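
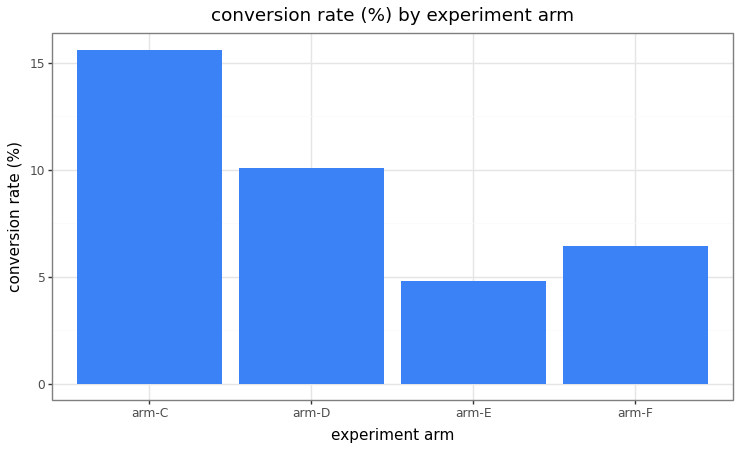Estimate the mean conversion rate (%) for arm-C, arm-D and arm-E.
≈ 10

(16 + 10 + 4) / 3 ≈ 10.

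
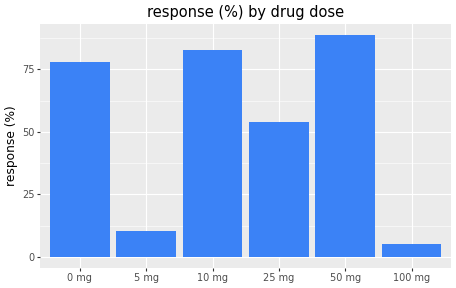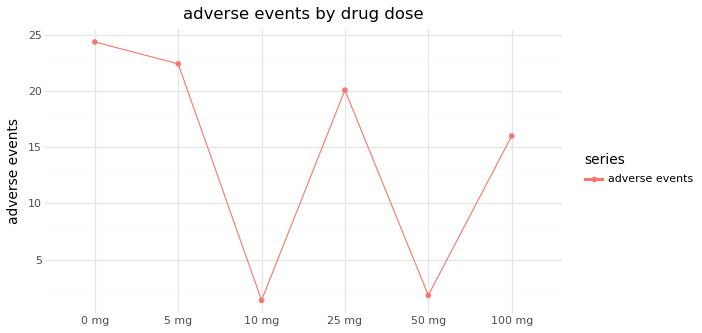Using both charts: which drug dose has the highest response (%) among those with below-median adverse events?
50 mg

Chart 2 median adverse events ≈ 20; below-median drug doses: 10 mg, 50 mg, 100 mg. Among those, 50 mg has the highest response (%) (≈ 90).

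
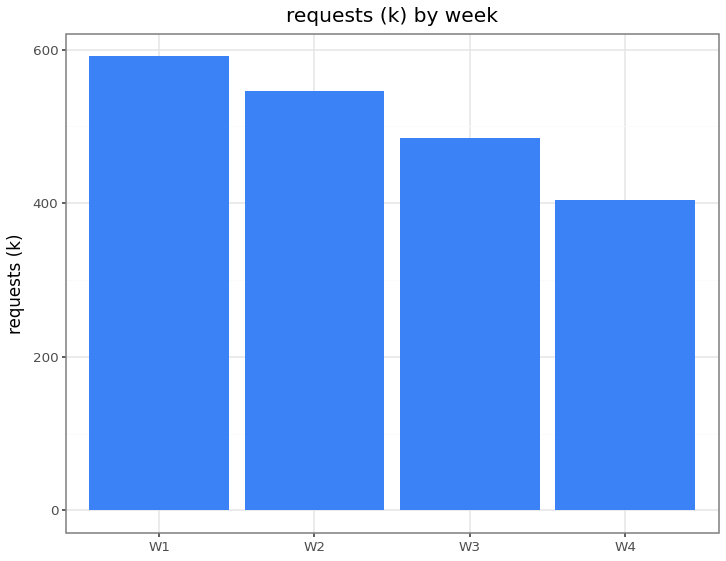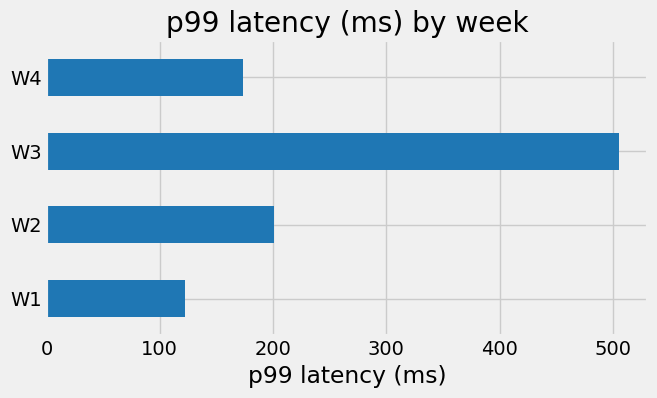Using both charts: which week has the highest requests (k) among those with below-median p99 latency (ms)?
W1

Chart 2 median p99 latency (ms) ≈ 200; below-median weeks: W1, W4. Among those, W1 has the highest requests (k) (≈ 600).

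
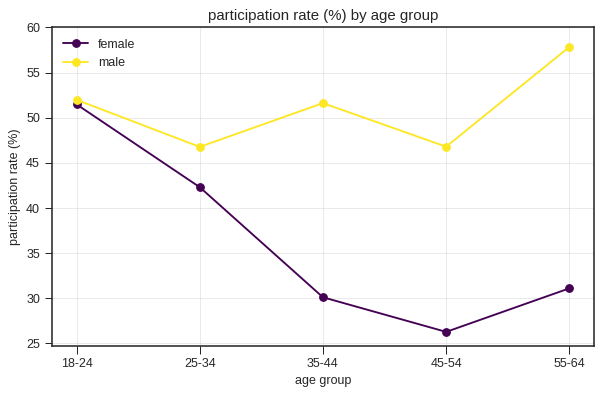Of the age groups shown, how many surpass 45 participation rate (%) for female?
1

Above 45: 18-24.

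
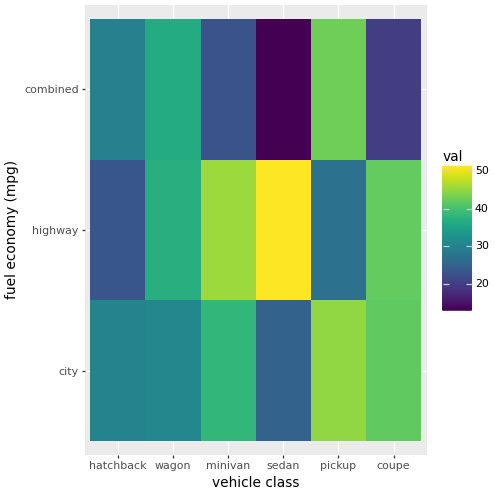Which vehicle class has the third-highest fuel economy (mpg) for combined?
Top 4 for combined: pickup ≈ 45, wagon ≈ 35, hatchback ≈ 30, minivan ≈ 25.

hatchback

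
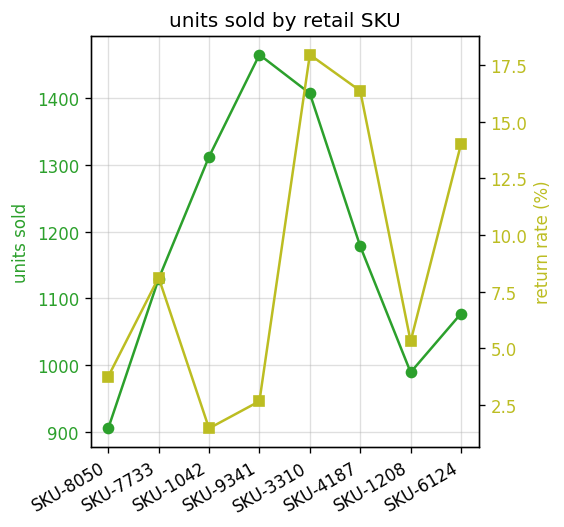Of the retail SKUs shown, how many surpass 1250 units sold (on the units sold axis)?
3

Above 1250: SKU-1042, SKU-9341, SKU-3310.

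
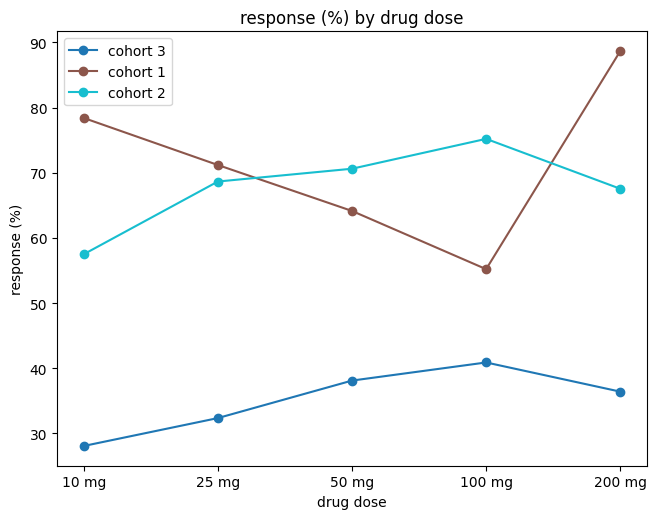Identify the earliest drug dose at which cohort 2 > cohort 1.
25 mg: cohort 2 ≈ 70 vs cohort 1 ≈ 70 (not yet); 50 mg: cohort 2 ≈ 70 vs cohort 1 ≈ 60 (first crossover).

50 mg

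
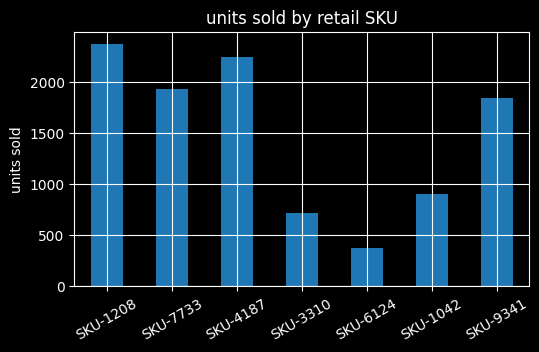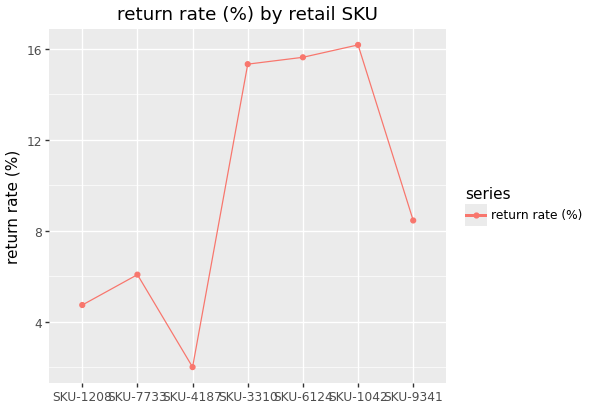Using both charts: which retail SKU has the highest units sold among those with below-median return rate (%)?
Chart 2 median return rate (%) ≈ 8; below-median retail SKUs: SKU-1208, SKU-7733, SKU-4187. Among those, SKU-1208 has the highest units sold (≈ 2500).

SKU-1208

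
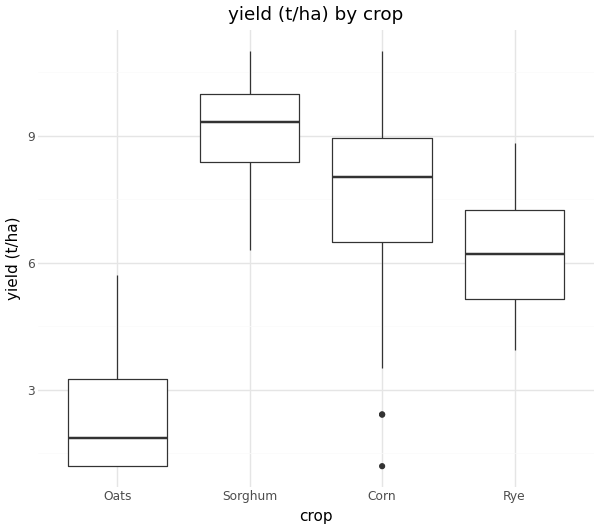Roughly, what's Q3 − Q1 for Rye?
Q3 ≈ 7, Q1 ≈ 5; IQR ≈ 2.

≈ 2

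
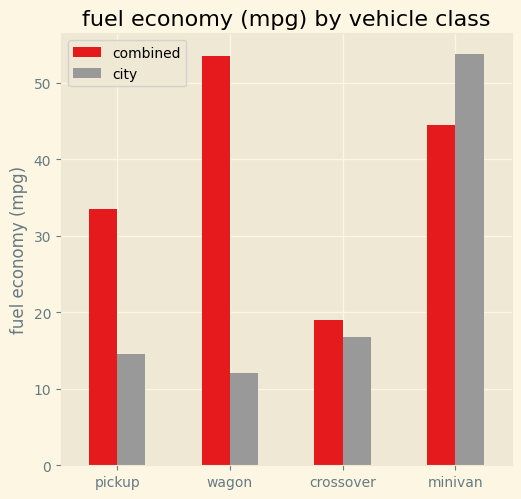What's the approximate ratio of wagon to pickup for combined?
wagon ≈ 55, pickup ≈ 35; 55/35 ≈ 1.57.

≈ 1.57×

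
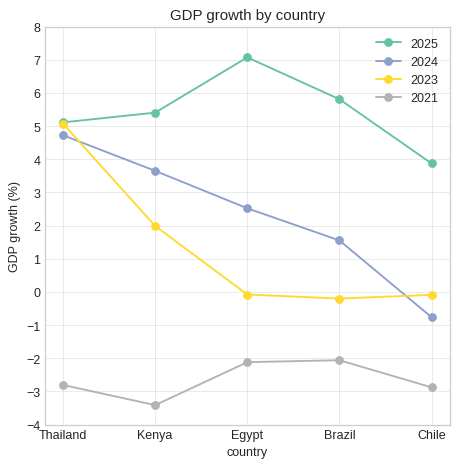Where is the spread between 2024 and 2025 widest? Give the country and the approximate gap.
Chile: 2024 ≈ -1, 2025 ≈ 4 → gap ≈ 5. Next-largest (Egypt) is only ≈ 4.

Chile, ≈ 5 %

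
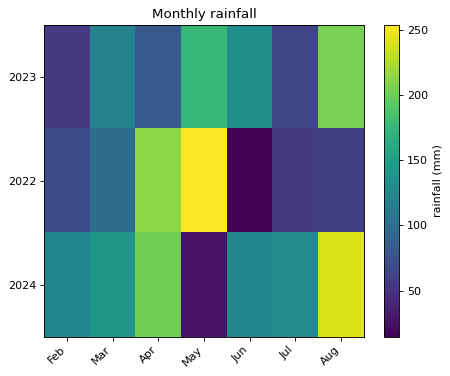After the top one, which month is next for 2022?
Apr

Top 3 for 2022: May ≈ 260, Apr ≈ 220, Mar ≈ 100.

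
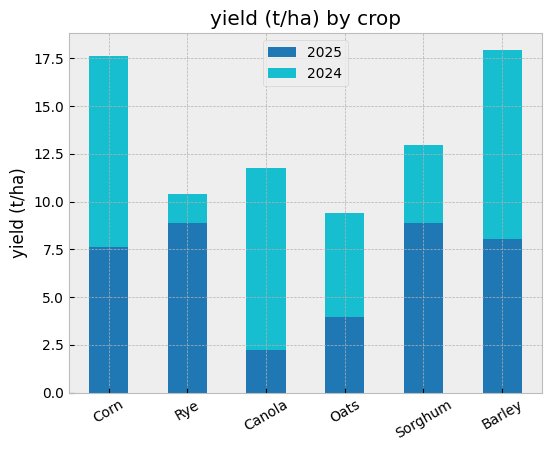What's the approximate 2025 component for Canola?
2025 top ≈ 2, bottom ≈ 0; segment ≈ 2.

≈ 2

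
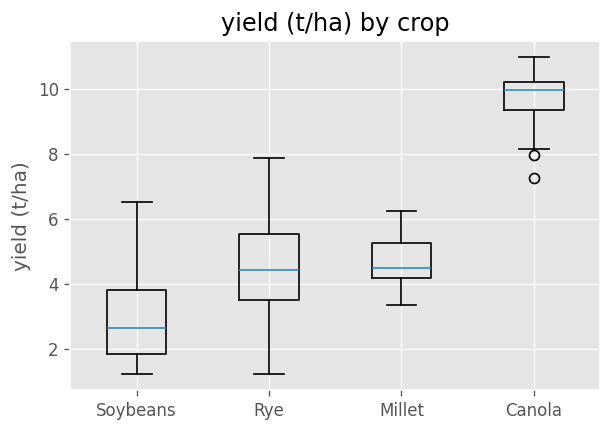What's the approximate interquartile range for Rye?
Q3 ≈ 6, Q1 ≈ 4; IQR ≈ 2.

≈ 2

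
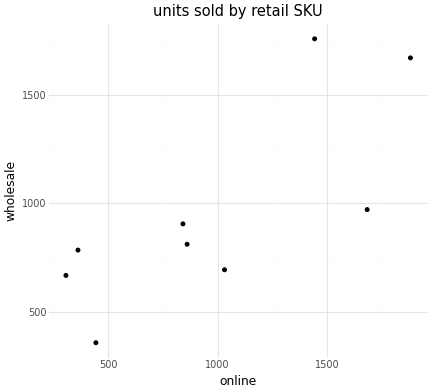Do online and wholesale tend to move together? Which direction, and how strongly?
Points are positively correlated; strong (|r| ≈ 0.8).

positive, strong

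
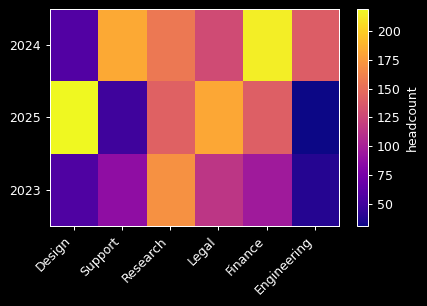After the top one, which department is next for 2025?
Legal

Top 3 for 2025: Design ≈ 220, Legal ≈ 180, Research ≈ 140.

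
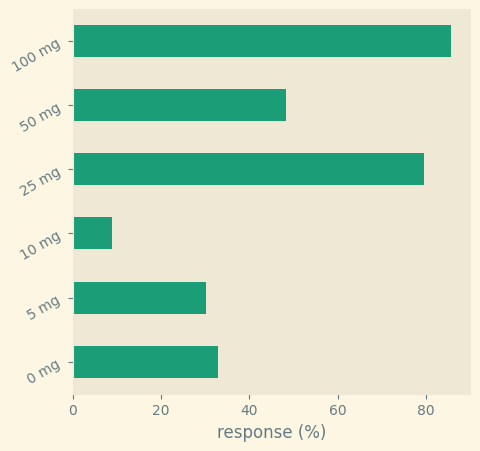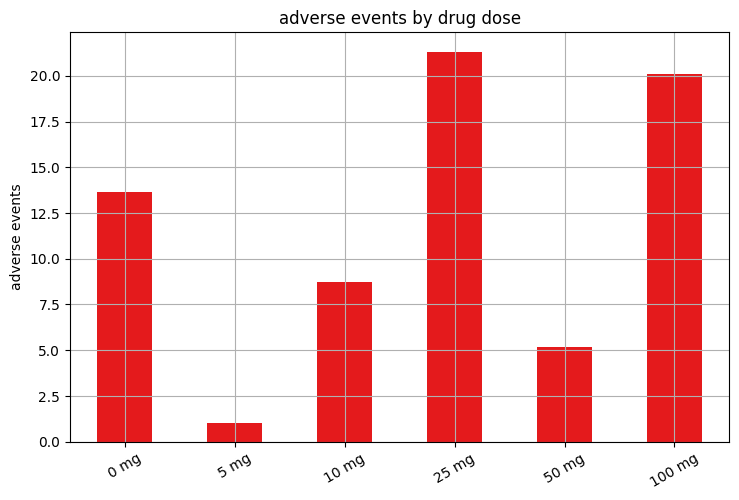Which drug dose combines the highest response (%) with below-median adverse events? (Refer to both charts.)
Chart 2 median adverse events ≈ 12; below-median drug doses: 5 mg, 10 mg, 50 mg. Among those, 50 mg has the highest response (%) (≈ 50).

50 mg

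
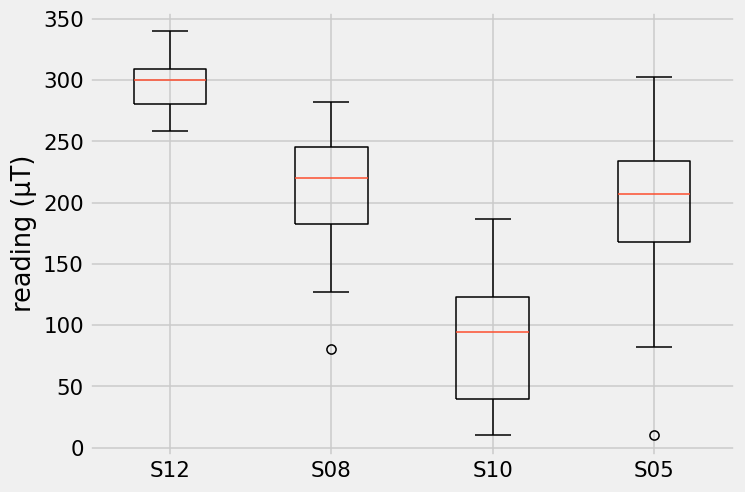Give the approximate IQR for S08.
Q3 ≈ 240, Q1 ≈ 180; IQR ≈ 60.

≈ 60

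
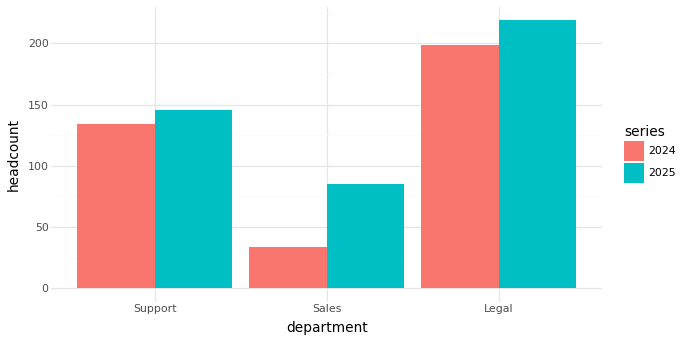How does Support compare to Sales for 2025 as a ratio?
≈ 1.75×

Support ≈ 140, Sales ≈ 80; 140/80 ≈ 1.75.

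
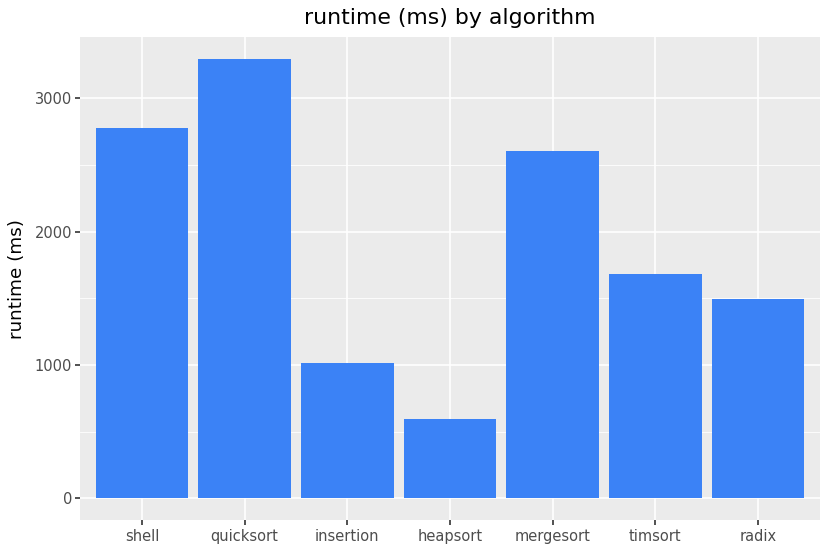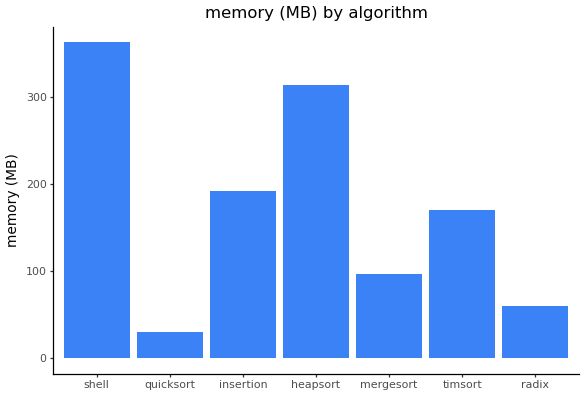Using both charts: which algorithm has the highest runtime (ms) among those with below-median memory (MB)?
Chart 2 median memory (MB) ≈ 150; below-median algorithms: quicksort, mergesort, radix. Among those, quicksort has the highest runtime (ms) (≈ 3500).

quicksort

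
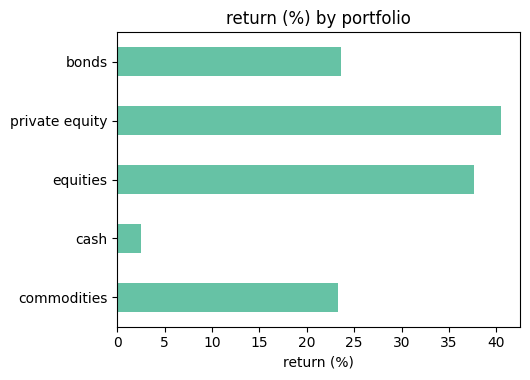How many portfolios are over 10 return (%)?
4

Above 10: commodities, equities, private equity, bonds.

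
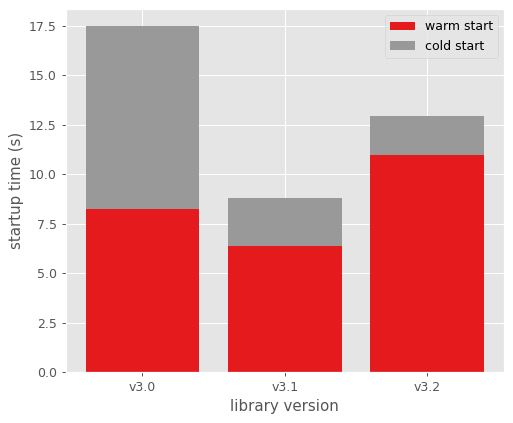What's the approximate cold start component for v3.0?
≈ 10

cold start top ≈ 18, bottom ≈ 8; segment ≈ 10.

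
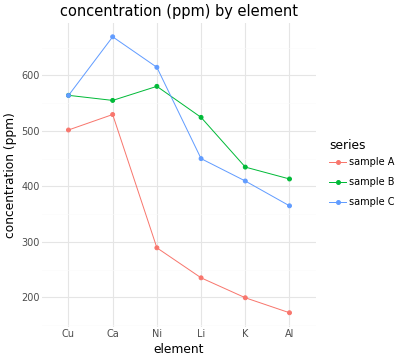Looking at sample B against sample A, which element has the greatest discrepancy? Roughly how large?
Ni: sample B ≈ 600, sample A ≈ 300 → gap ≈ 300. Next-largest (Li) is only ≈ 250.

Ni, ≈ 300 ppm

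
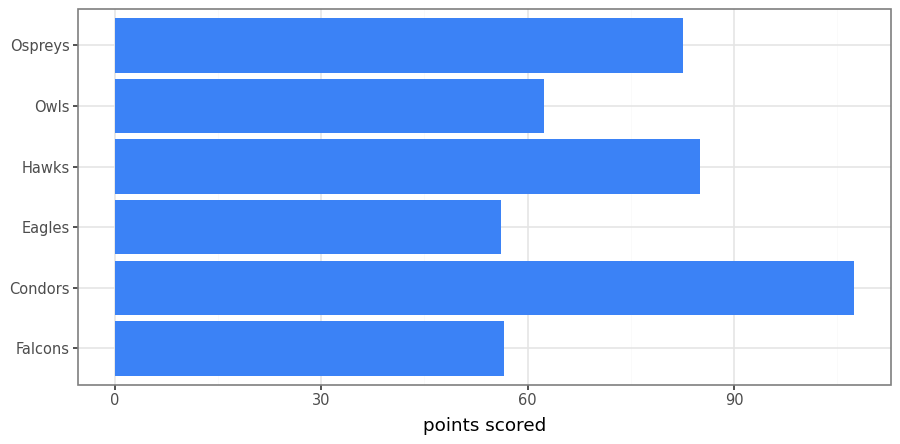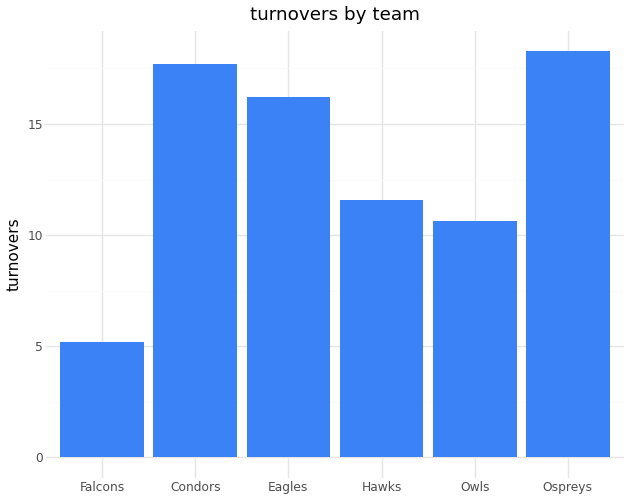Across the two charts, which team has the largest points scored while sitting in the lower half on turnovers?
Hawks

Chart 2 median turnovers ≈ 14; below-median teams: Falcons, Hawks, Owls. Among those, Hawks has the highest points scored (≈ 90).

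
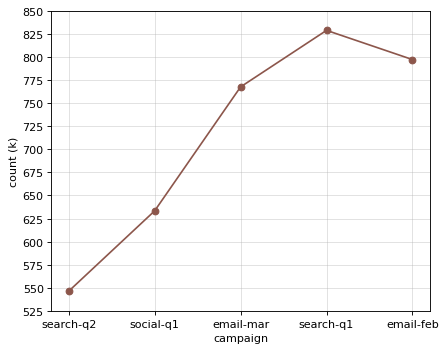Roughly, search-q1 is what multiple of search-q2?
≈ 1.5×

search-q1 ≈ 825, search-q2 ≈ 550; 825/550 ≈ 1.5.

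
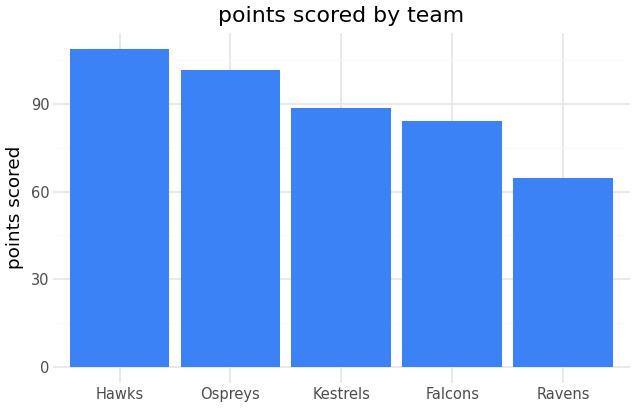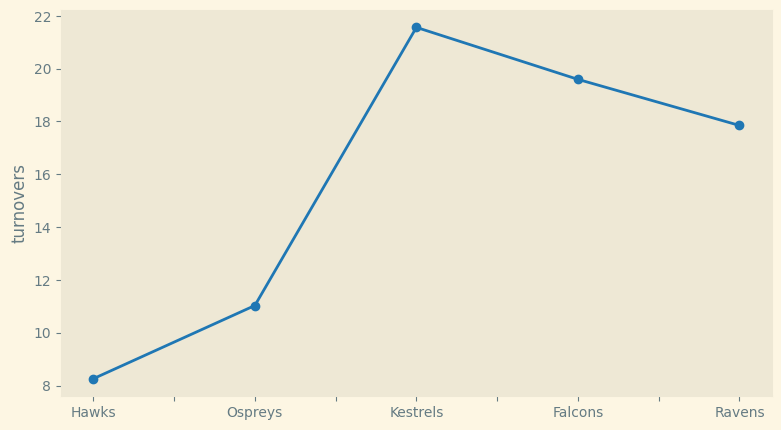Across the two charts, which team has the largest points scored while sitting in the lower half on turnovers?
Chart 2 median turnovers ≈ 18; below-median teams: Hawks, Ospreys. Among those, Hawks has the highest points scored (≈ 110).

Hawks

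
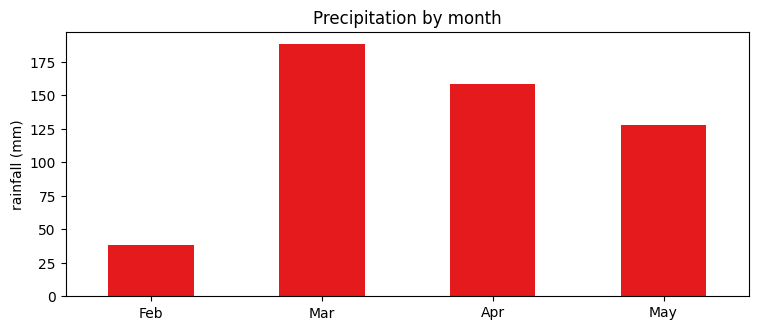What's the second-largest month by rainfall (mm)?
Apr

Top 3: Mar ≈ 180, Apr ≈ 160, May ≈ 120.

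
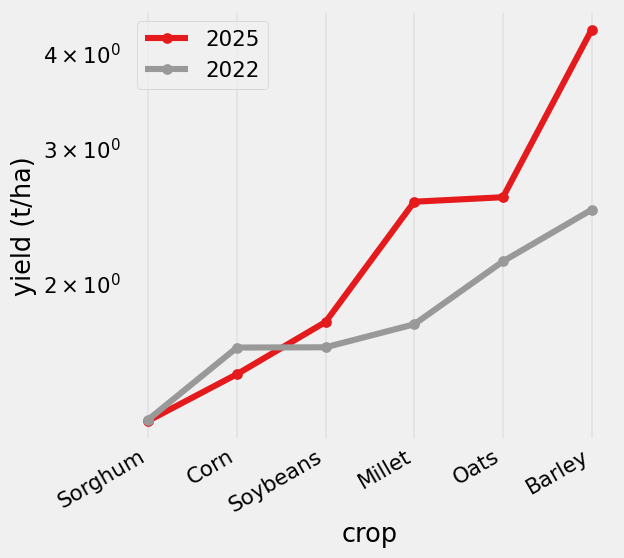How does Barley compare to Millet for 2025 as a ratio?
≈ 1.8×

Barley ≈ 4.5, Millet ≈ 2.5; 4.5/2.5 ≈ 1.8.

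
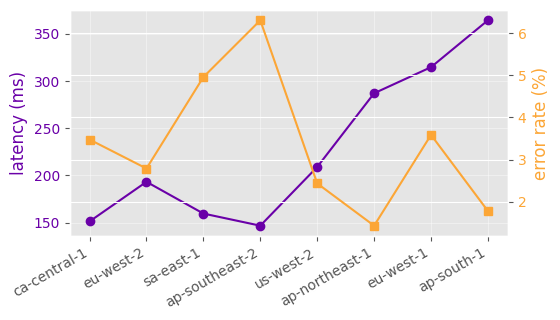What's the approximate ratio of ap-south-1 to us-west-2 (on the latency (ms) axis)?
≈ 1.8×

ap-south-1 ≈ 360, us-west-2 ≈ 200; 360/200 ≈ 1.8.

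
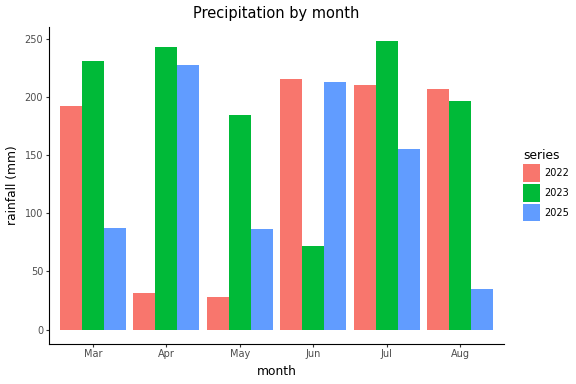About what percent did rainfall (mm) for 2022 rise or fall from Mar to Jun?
≈ +12.5%

Mar ≈ 200, Jun ≈ 225; (225 − 200) / 200 ≈ +12.5%.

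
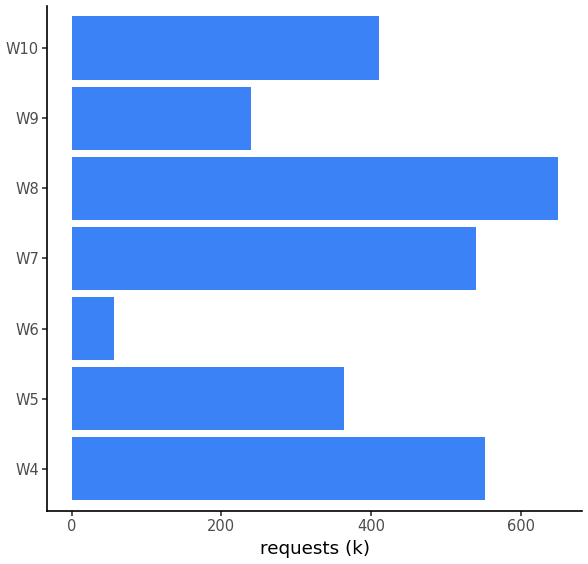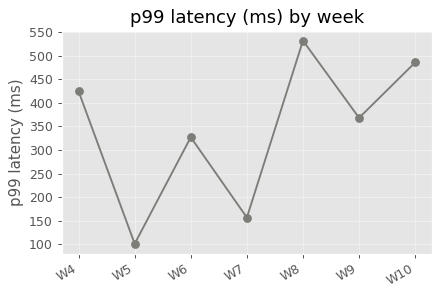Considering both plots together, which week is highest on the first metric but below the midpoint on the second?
Chart 2 median p99 latency (ms) ≈ 350; below-median weeks: W5, W6, W7. Among those, W7 has the highest requests (k) (≈ 500).

W7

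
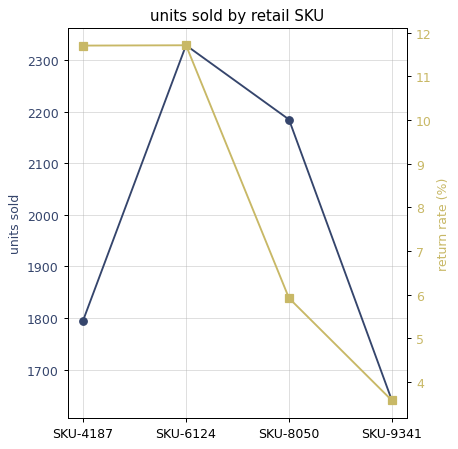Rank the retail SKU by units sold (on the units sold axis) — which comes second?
SKU-8050

Top 3 (on the units sold axis): SKU-6124 ≈ 2300, SKU-8050 ≈ 2200, SKU-4187 ≈ 1800.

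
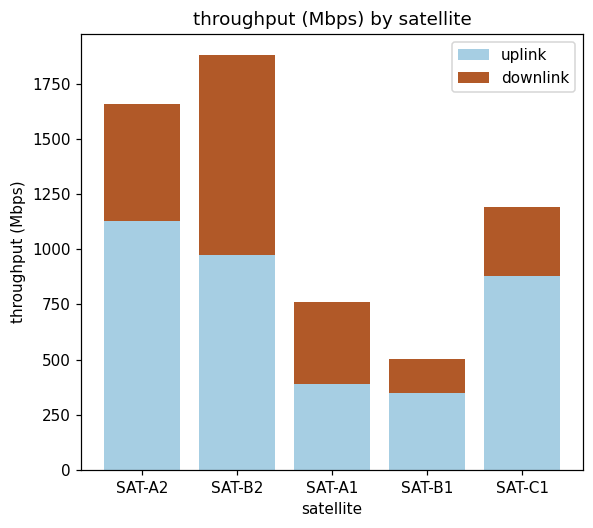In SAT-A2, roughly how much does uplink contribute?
uplink top ≈ 1200, bottom ≈ 0; segment ≈ 1200.

≈ 1200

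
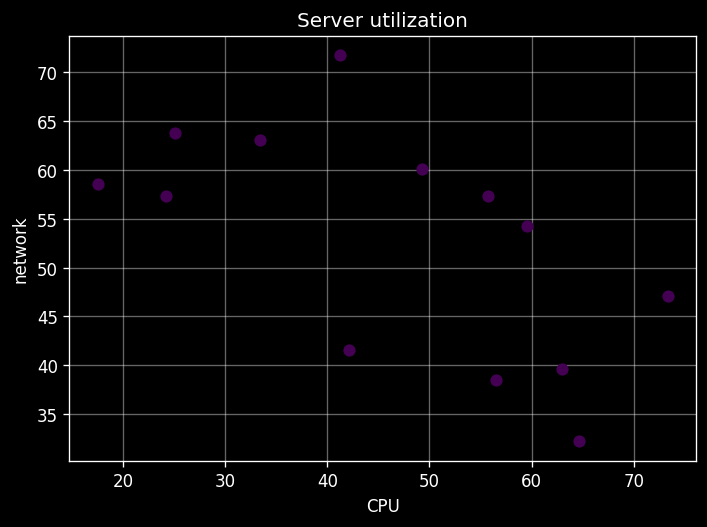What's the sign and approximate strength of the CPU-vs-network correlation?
negative, moderate

Points are negatively correlated; moderate (|r| ≈ 0.6).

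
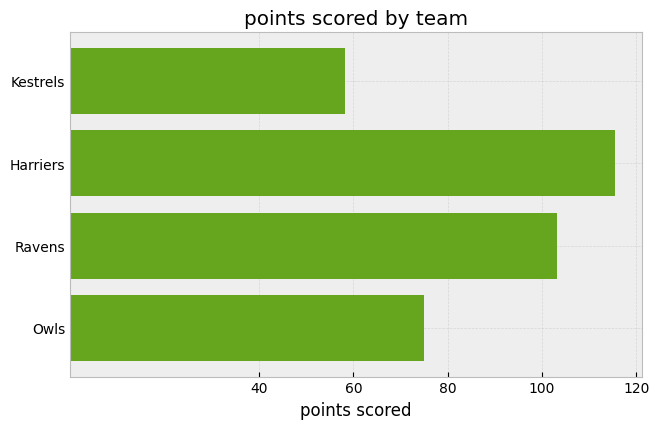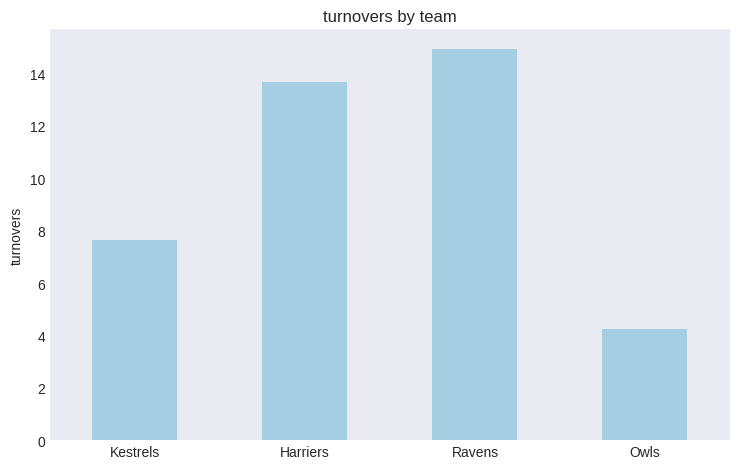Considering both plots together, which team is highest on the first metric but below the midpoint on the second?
Chart 2 median turnovers ≈ 10; below-median teams: Kestrels, Owls. Among those, Owls has the highest points scored (≈ 80).

Owls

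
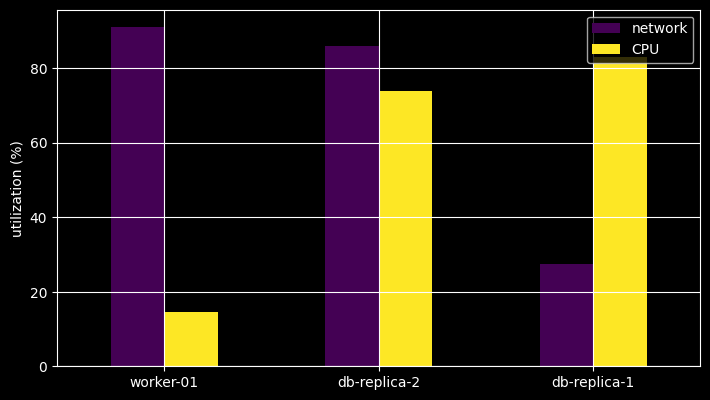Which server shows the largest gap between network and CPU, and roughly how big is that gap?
worker-01, ≈ 80 %

worker-01: network ≈ 90, CPU ≈ 10 → gap ≈ 80. Next-largest (db-replica-1) is only ≈ 50.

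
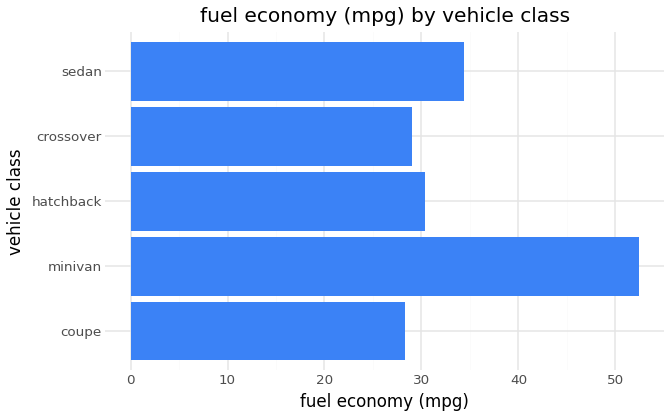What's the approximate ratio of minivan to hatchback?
minivan ≈ 50, hatchback ≈ 30; 50/30 ≈ 1.67.

≈ 1.67×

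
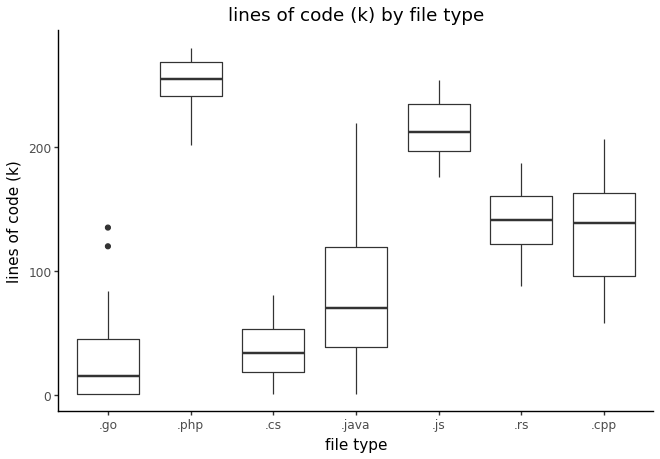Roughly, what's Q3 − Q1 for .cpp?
≈ 60

Q3 ≈ 160, Q1 ≈ 100; IQR ≈ 60.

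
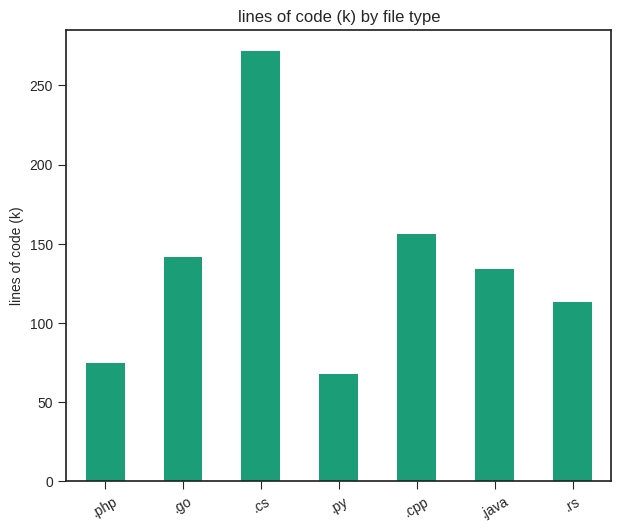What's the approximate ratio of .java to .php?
.java ≈ 125, .php ≈ 75; 125/75 ≈ 1.67.

≈ 1.67×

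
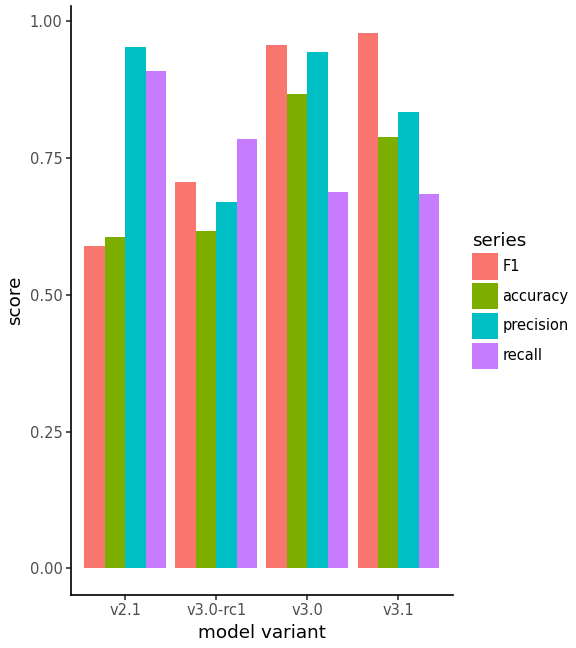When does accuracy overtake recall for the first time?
v3.0

v3.0-rc1: accuracy ≈ 0.6 vs recall ≈ 0.8 (not yet); v3.0: accuracy ≈ 0.9 vs recall ≈ 0.7 (first crossover).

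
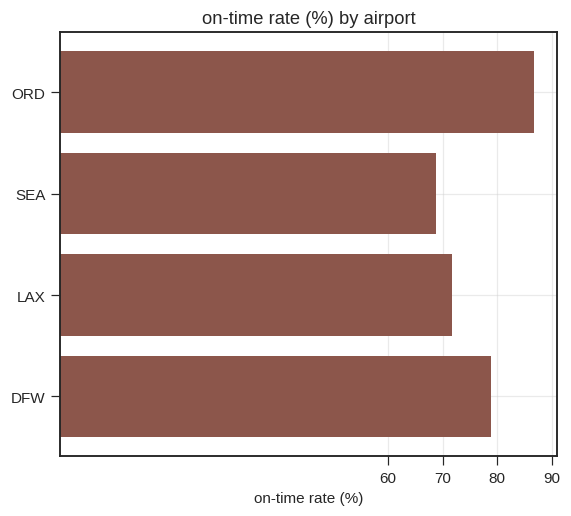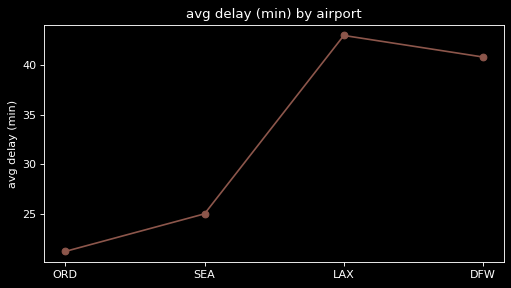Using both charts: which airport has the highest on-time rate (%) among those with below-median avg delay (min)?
Chart 2 median avg delay (min) ≈ 35; below-median airports: ORD, SEA. Among those, ORD has the highest on-time rate (%) (≈ 90).

ORD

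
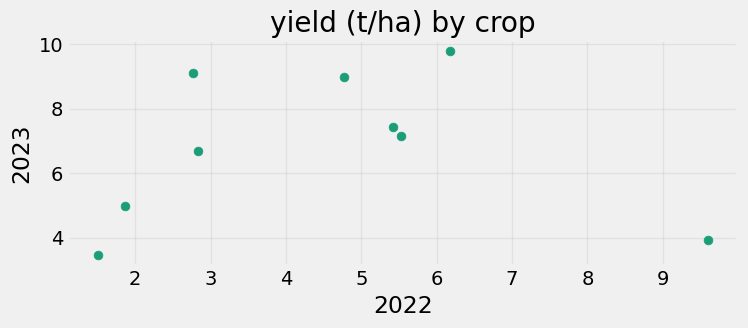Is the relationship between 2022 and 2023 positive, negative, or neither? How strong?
Points are roughly uncorrelated; weak (|r| ≈ 0.1).

no clear correlation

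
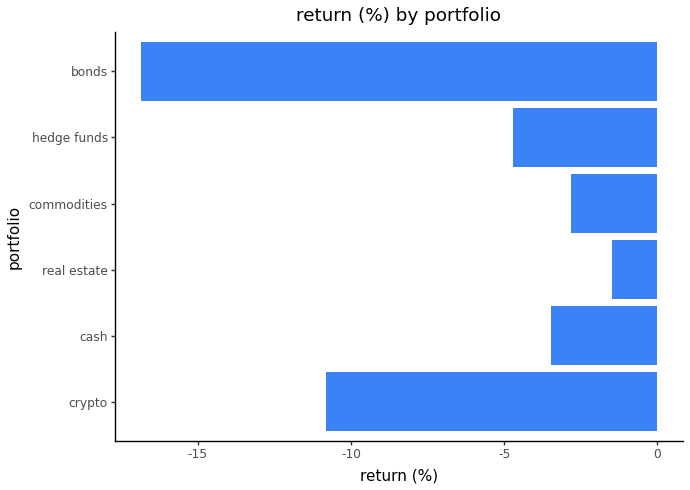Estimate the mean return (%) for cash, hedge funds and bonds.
(-4 + -4 + -16) / 3 ≈ -8.

≈ -8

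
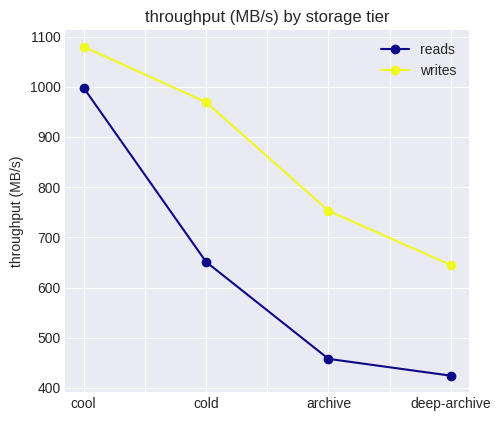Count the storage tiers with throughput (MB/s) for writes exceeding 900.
2

Above 900: cool, cold.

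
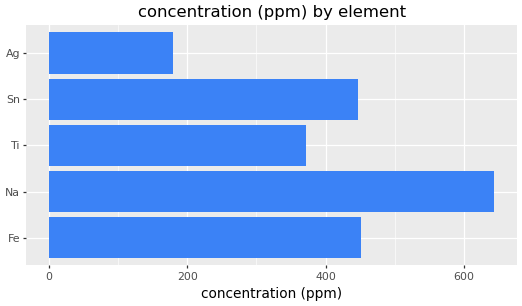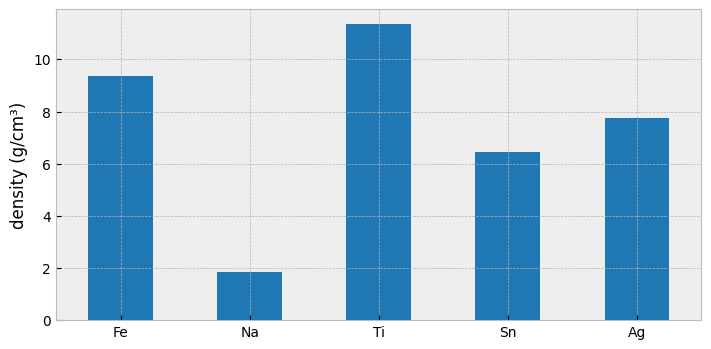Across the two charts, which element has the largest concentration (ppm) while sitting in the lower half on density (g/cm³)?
Chart 2 median density (g/cm³) ≈ 8; below-median elements: Na, Sn. Among those, Na has the highest concentration (ppm) (≈ 600).

Na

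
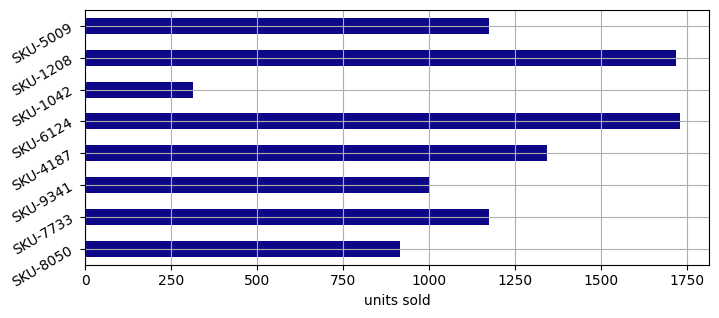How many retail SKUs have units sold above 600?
Above 600: SKU-8050, SKU-7733, SKU-9341, SKU-4187, SKU-6124, SKU-1208, SKU-5009.

7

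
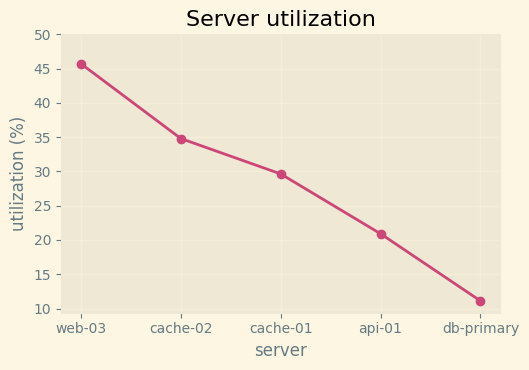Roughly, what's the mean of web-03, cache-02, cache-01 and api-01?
(45 + 35 + 30 + 20) / 4 ≈ 32.

≈ 32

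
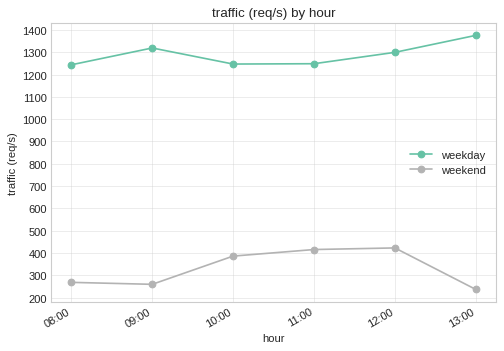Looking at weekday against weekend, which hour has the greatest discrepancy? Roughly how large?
13:00, ≈ 1200 req/s

13:00: weekday ≈ 1400, weekend ≈ 200 → gap ≈ 1200. Next-largest (09:00) is only ≈ 1000.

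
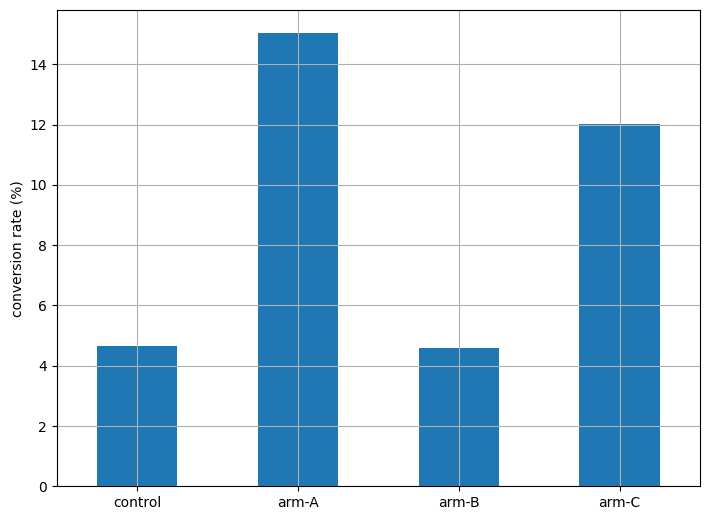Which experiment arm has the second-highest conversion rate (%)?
Top 3: arm-A ≈ 16, arm-C ≈ 12, control ≈ 4.

arm-C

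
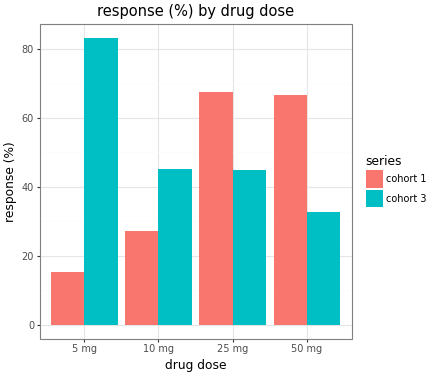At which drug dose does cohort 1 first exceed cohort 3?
25 mg

10 mg: cohort 1 ≈ 30 vs cohort 3 ≈ 50 (not yet); 25 mg: cohort 1 ≈ 70 vs cohort 3 ≈ 50 (first crossover).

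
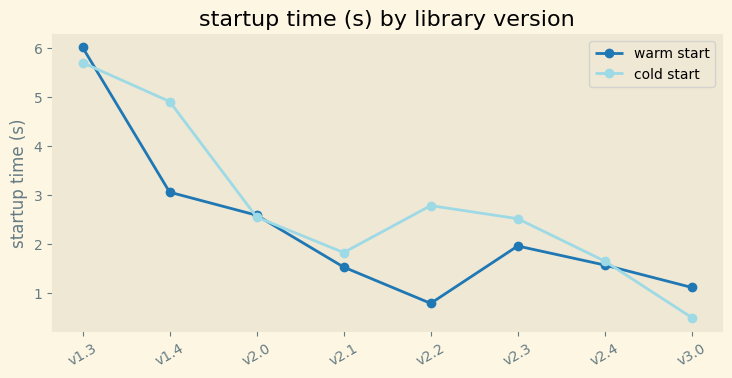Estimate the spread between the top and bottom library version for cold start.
Max v1.3 ≈ 5.5, min v3.0 ≈ 0.5; range ≈ 5.0.

≈ 5.0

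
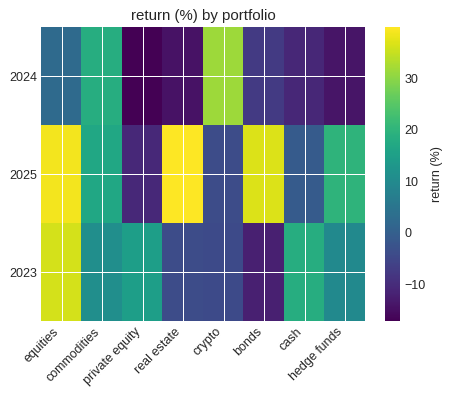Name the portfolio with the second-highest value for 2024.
Top 3 for 2024: crypto ≈ 30, commodities ≈ 20, equities ≈ 5.

commodities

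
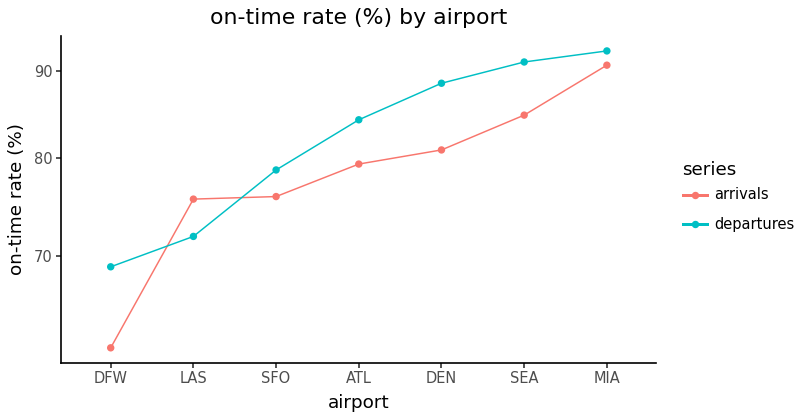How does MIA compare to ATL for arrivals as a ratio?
MIA ≈ 90, ATL ≈ 80; 90/80 ≈ 1.12.

≈ 1.12×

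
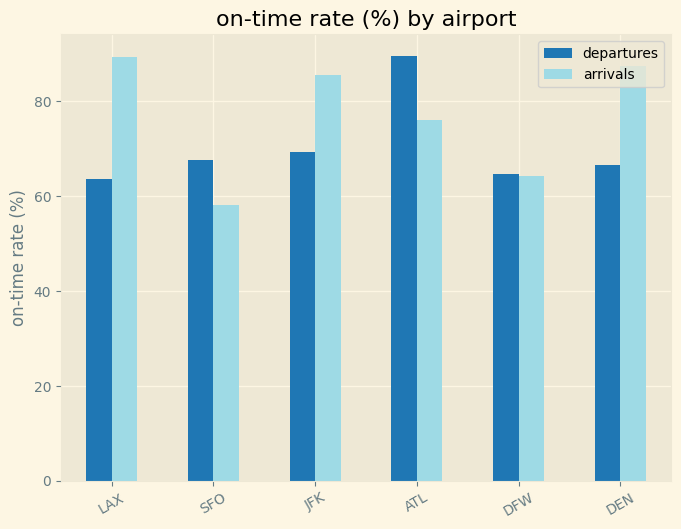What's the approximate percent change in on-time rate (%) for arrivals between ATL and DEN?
ATL ≈ 80, DEN ≈ 90; (90 − 80) / 80 ≈ +12.5%.

≈ +12.5%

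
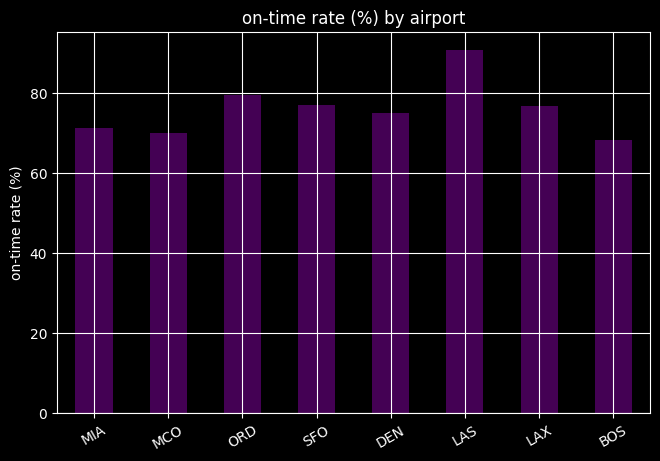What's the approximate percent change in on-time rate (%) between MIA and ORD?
≈ +14.3%

MIA ≈ 70, ORD ≈ 80; (80 − 70) / 70 ≈ +14.3%.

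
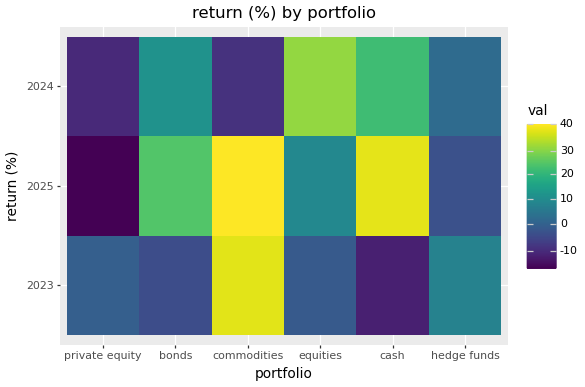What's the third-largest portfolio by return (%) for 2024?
Top 4 for 2024: equities ≈ 30, cash ≈ 20, bonds ≈ 10, hedge funds ≈ 0.

bonds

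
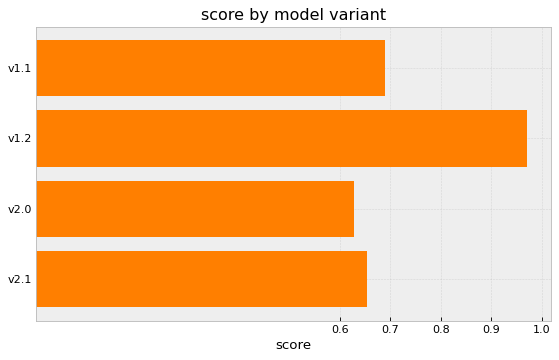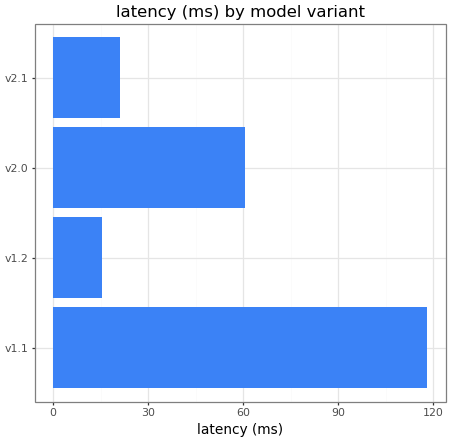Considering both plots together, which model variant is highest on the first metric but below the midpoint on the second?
v1.2

Chart 2 median latency (ms) ≈ 40; below-median model variants: v1.2, v2.1. Among those, v1.2 has the highest score (≈ 1).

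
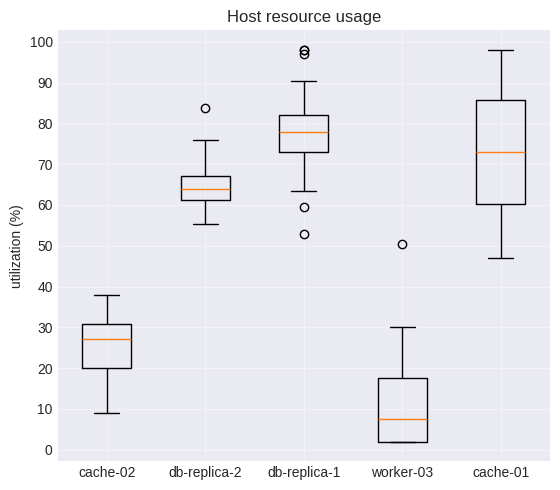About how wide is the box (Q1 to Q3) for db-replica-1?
Q3 ≈ 80, Q1 ≈ 70; IQR ≈ 10.

≈ 10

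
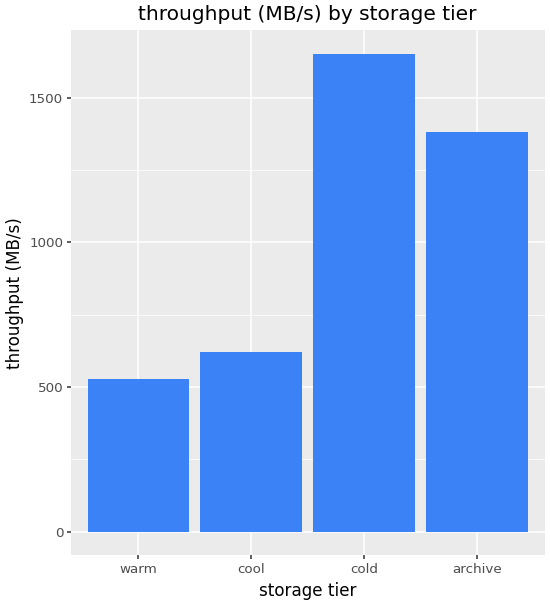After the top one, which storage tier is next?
archive

Top 3: cold ≈ 1600, archive ≈ 1400, cool ≈ 600.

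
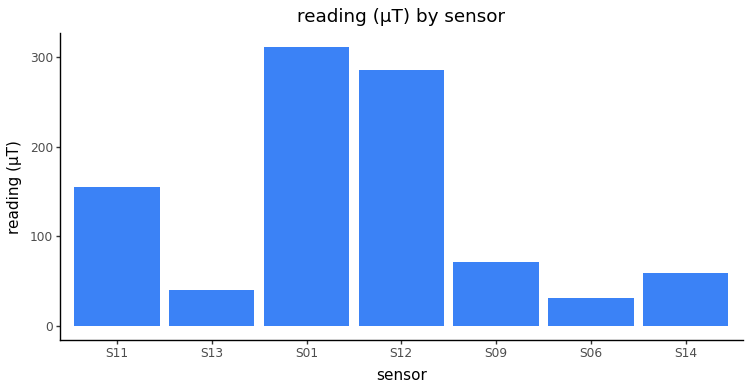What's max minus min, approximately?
Max S01 ≈ 300, min S06 ≈ 50; range ≈ 250.

≈ 250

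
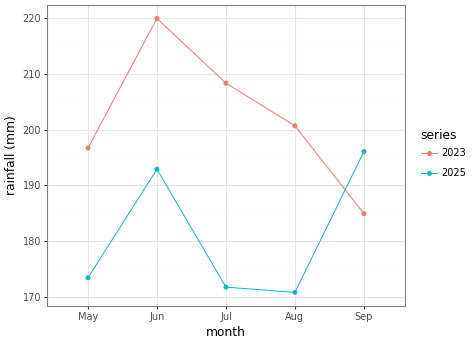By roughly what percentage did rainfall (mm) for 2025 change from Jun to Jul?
≈ -12.8%

Jun ≈ 195, Jul ≈ 170; (170 − 195) / 195 ≈ -12.8%.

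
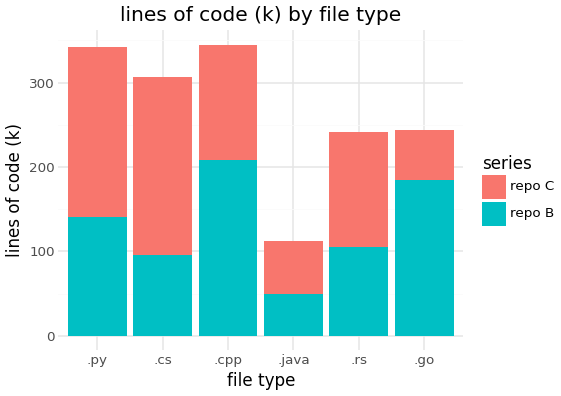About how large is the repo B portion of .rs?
repo B top ≈ 100, bottom ≈ 0; segment ≈ 100.

≈ 100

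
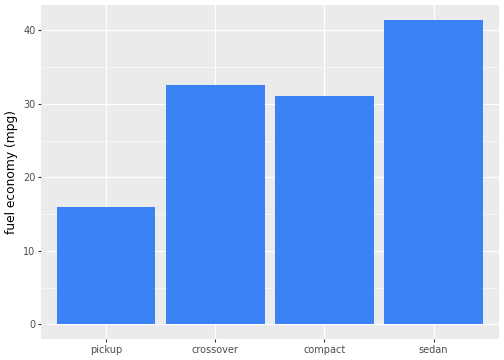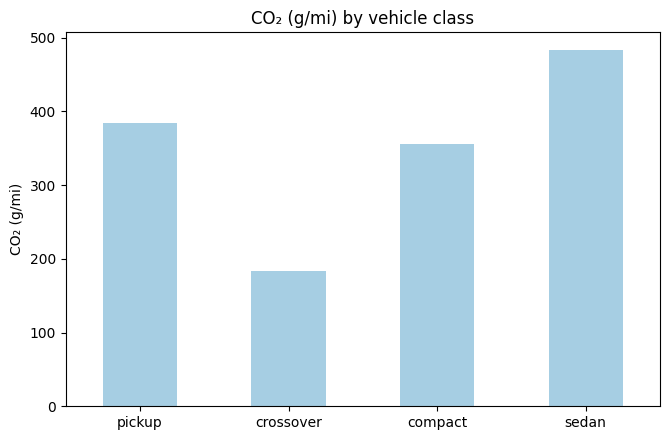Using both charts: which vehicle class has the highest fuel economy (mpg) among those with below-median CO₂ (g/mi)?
Chart 2 median CO₂ (g/mi) ≈ 350; below-median vehicle classes: crossover, compact. Among those, crossover has the highest fuel economy (mpg) (≈ 35).

crossover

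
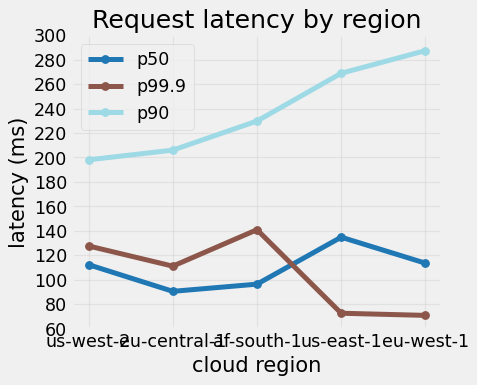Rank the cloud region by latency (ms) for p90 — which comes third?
af-south-1

Top 4 for p90: eu-west-1 ≈ 280, us-east-1 ≈ 260, af-south-1 ≈ 220, eu-central-1 ≈ 200.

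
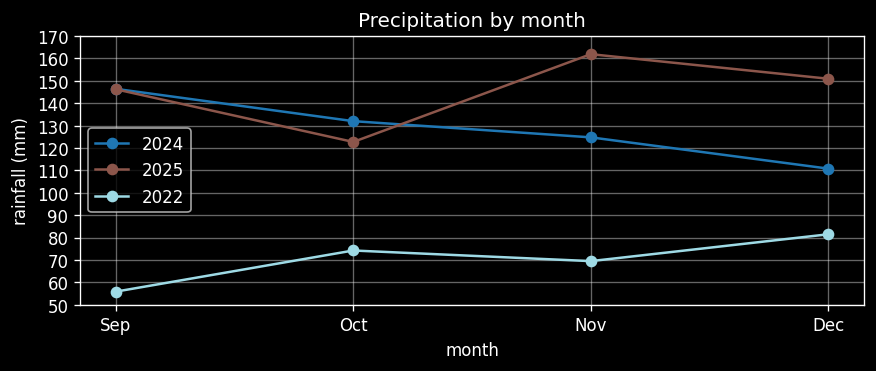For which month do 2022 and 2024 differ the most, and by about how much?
Sep: 2022 ≈ 60, 2024 ≈ 150 → gap ≈ 90. Next-largest (Oct) is only ≈ 60.

Sep, ≈ 90 mm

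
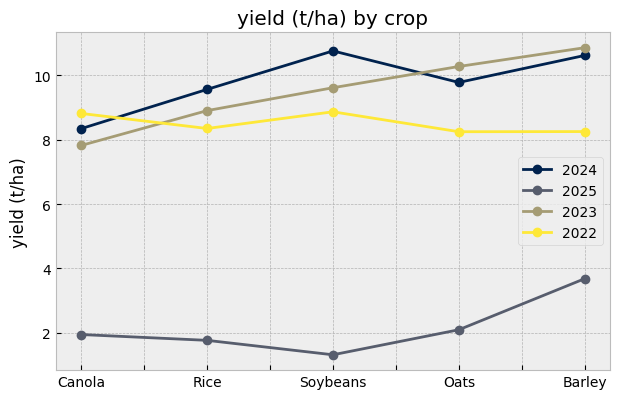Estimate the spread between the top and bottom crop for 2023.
Max Barley ≈ 11, min Canola ≈ 8; range ≈ 3.

≈ 3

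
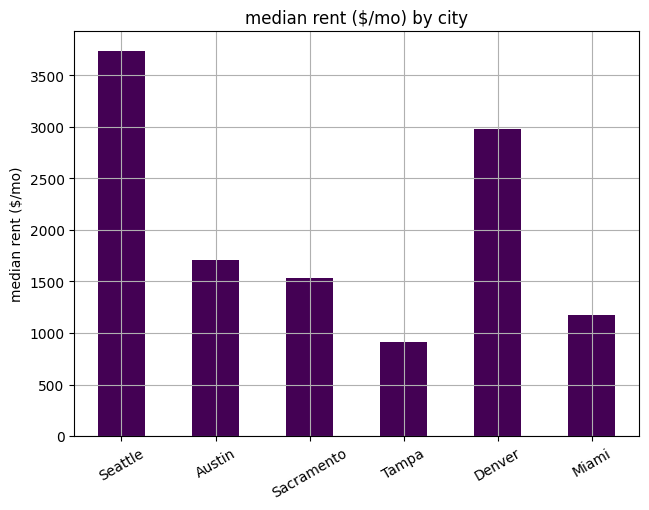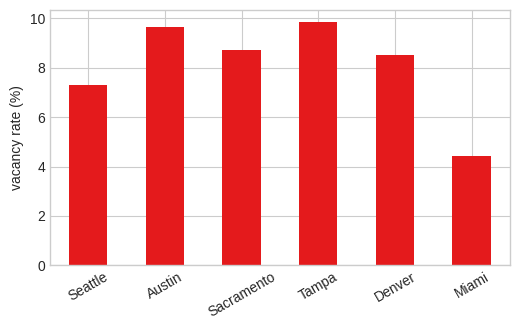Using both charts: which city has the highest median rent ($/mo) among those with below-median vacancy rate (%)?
Chart 2 median vacancy rate (%) ≈ 9; below-median cities: Seattle, Denver, Miami. Among those, Seattle has the highest median rent ($/mo) (≈ 3500).

Seattle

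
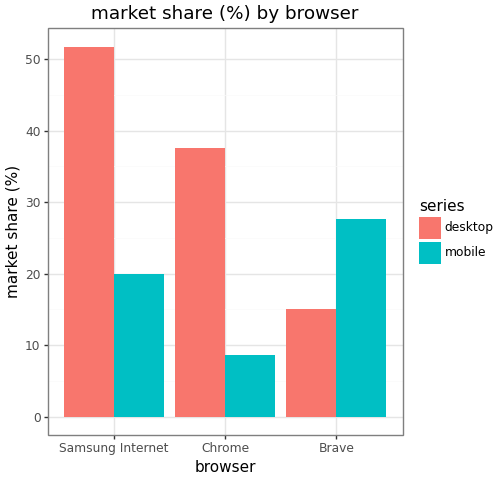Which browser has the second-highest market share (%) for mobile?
Samsung Internet

Top 3 for mobile: Brave ≈ 30, Samsung Internet ≈ 20, Chrome ≈ 10.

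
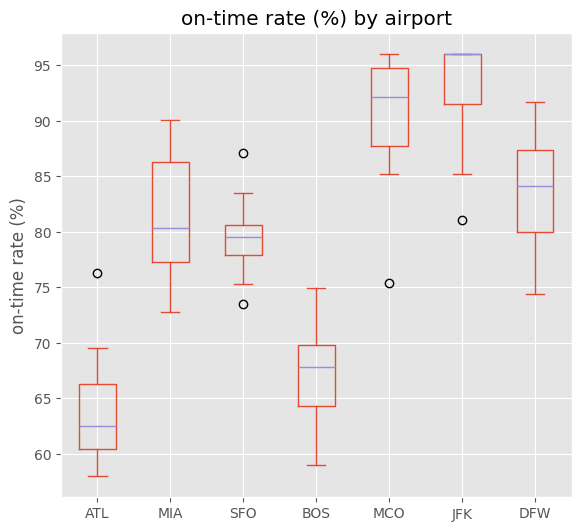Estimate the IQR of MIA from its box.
≈ 10

Q3 ≈ 85, Q1 ≈ 75; IQR ≈ 10.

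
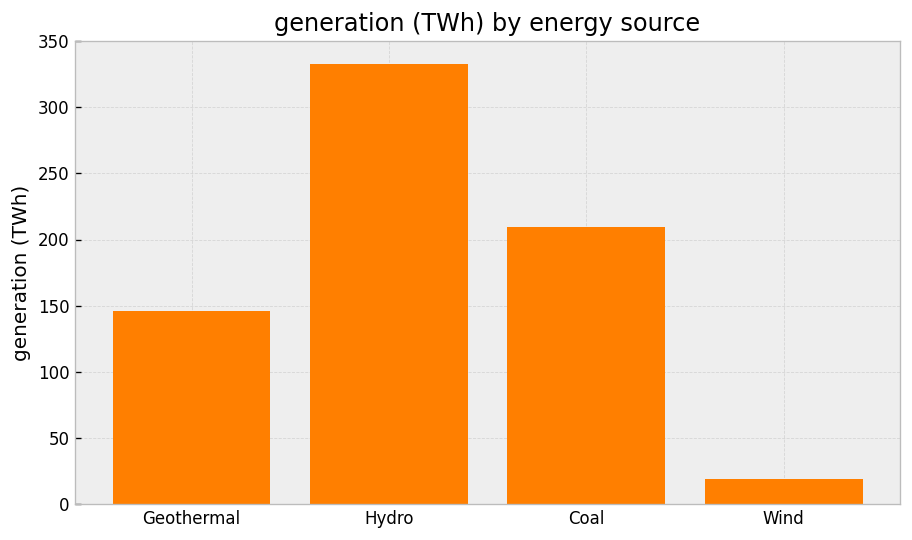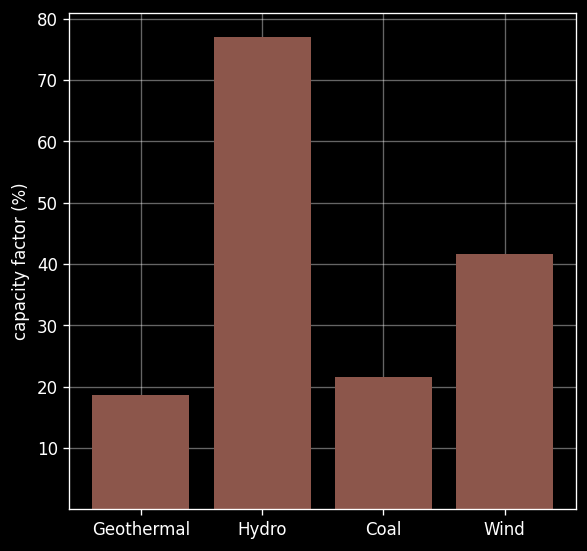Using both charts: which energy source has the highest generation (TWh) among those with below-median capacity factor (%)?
Coal

Chart 2 median capacity factor (%) ≈ 30; below-median energy sources: Geothermal, Coal. Among those, Coal has the highest generation (TWh) (≈ 200).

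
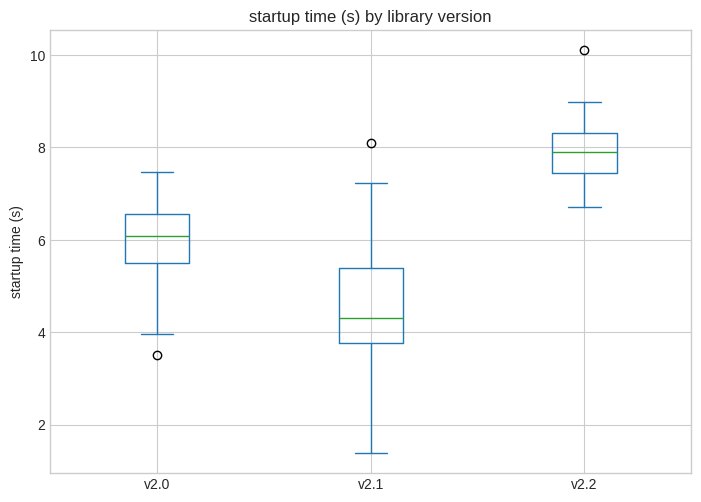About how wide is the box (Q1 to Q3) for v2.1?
Q3 ≈ 5.5, Q1 ≈ 4.0; IQR ≈ 1.5.

≈ 1.5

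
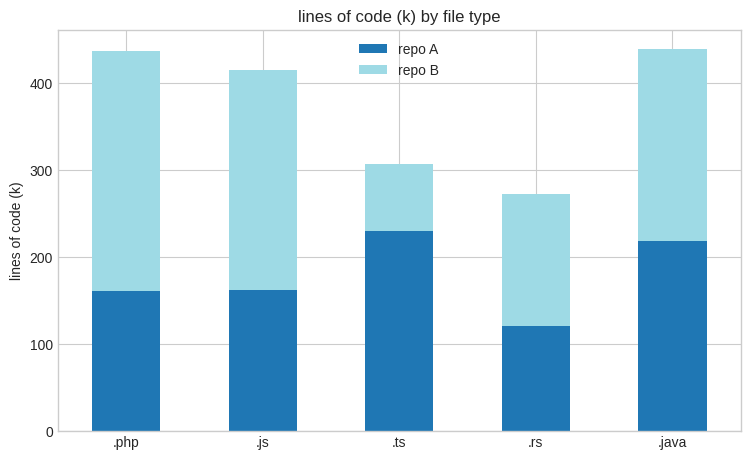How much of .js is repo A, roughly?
repo A top ≈ 150, bottom ≈ 0; segment ≈ 150.

≈ 150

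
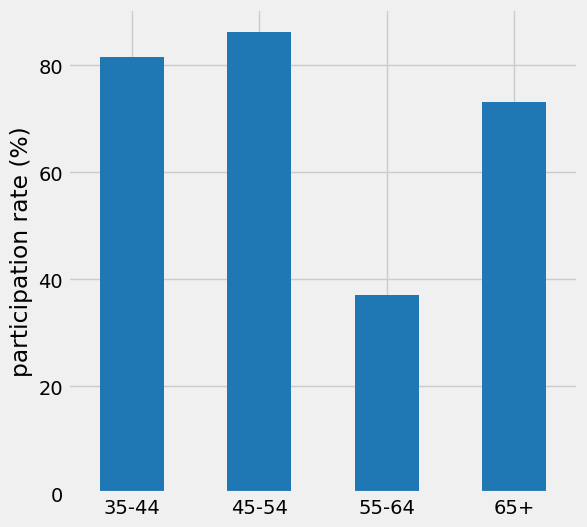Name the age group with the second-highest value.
35-44

Top 3: 45-54 ≈ 90, 35-44 ≈ 80, 65+ ≈ 70.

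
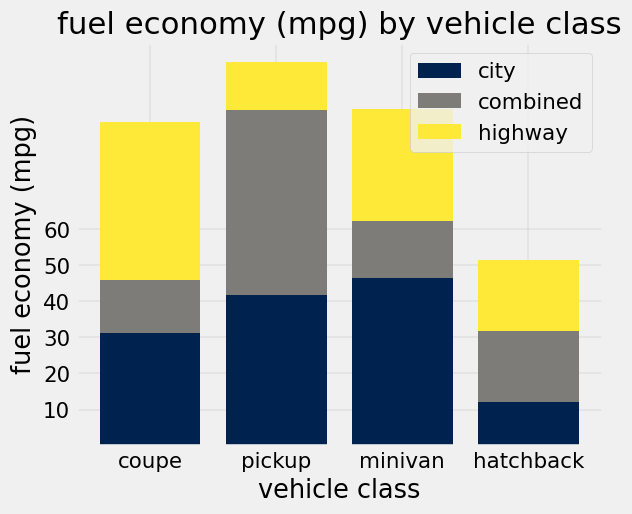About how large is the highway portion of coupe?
≈ 40

highway top ≈ 90, bottom ≈ 50; segment ≈ 40.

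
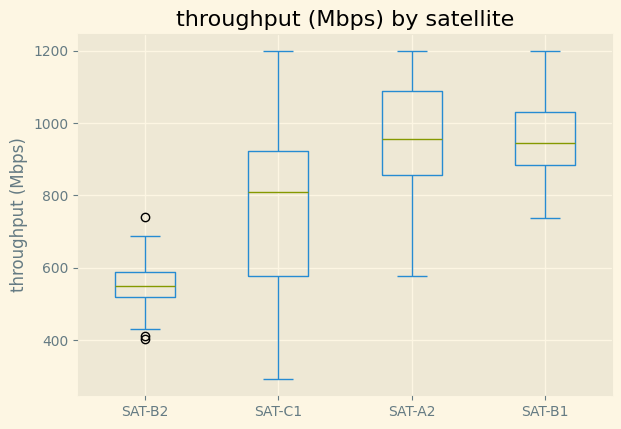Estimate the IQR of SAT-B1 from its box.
Q3 ≈ 1050, Q1 ≈ 900; IQR ≈ 150.

≈ 150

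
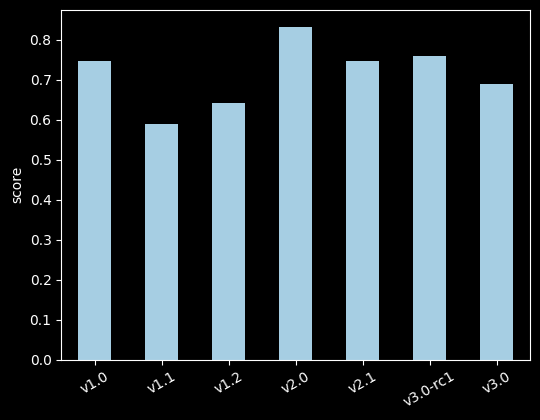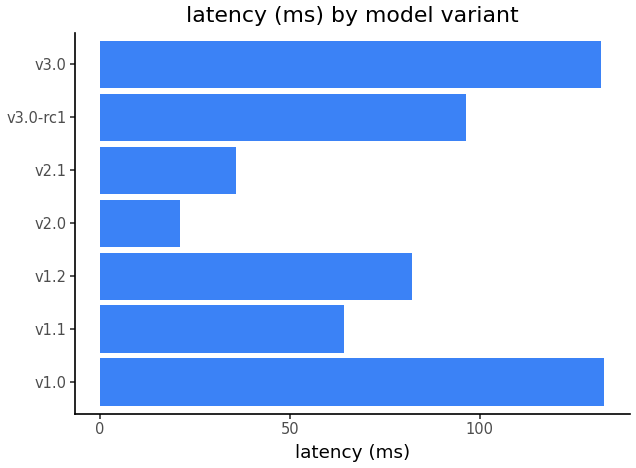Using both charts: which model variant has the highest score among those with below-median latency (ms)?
v2.0

Chart 2 median latency (ms) ≈ 80; below-median model variants: v1.1, v2.0, v2.1. Among those, v2.0 has the highest score (≈ 0.8).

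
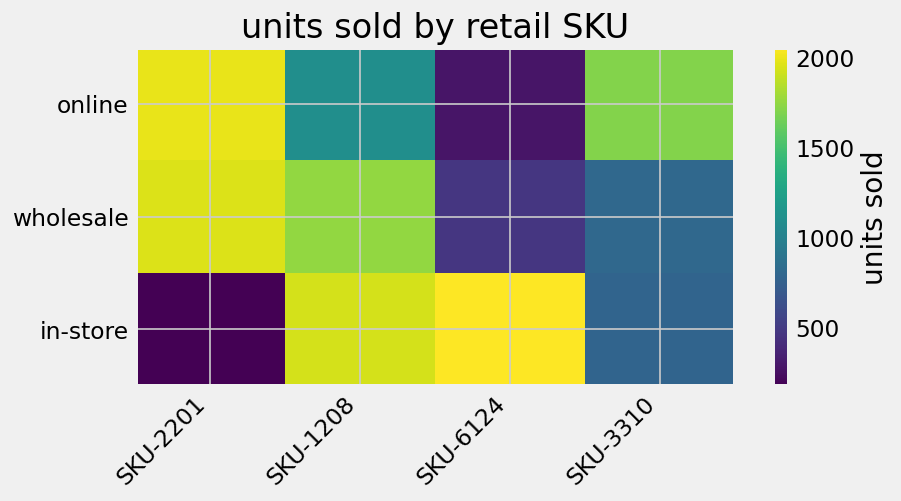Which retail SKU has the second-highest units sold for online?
Top 3 for online: SKU-2201 ≈ 2000, SKU-3310 ≈ 1800, SKU-1208 ≈ 1200.

SKU-3310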